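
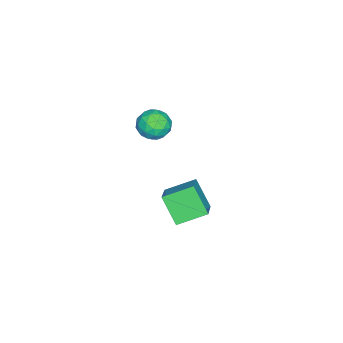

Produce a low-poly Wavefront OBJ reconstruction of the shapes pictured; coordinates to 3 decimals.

v 2.274 0.392 2.515
v 2.778 -0.058 1.915
v 1.642 -0.862 2.925
v 2.146 -1.312 2.325
v 2.533 -0.943 3.054
v 2.924 -0.168 2.801
v 1.496 -0.752 2.039
v 1.887 0.023 1.786
v 2.298 -0.765 1.621
v 2.938 -0.883 2.248
v 1.482 -0.037 2.592
v 2.122 -0.155 3.219
v 2.582 0.277 2.179
v 1.838 -1.197 2.661
v 2.066 -0.98 3.09
v 2.362 -1.245 2.737
v 2.667 0.213 2.7
v 2.964 -0.052 2.347
v 2.819 -0.572 3.016
v 1.456 -0.868 2.493
v 1.753 -1.133 2.14
v 2.058 0.325 2.103
v 2.354 0.06 1.75
v 1.601 -0.348 1.824
v 2.596 -0.403 1.653
v 2.224 -1.14 1.894
v 1.842 -0.811 1.727
v 2.072 -0.356 1.578
v 2.972 -0.473 2.022
v 2.601 -1.21 2.263
v 2.828 -0.993 2.691
v 3.058 -0.537 2.542
v 2.69 -0.888 1.849
v 1.819 0.29 2.577
v 1.448 -0.447 2.818
v 1.362 -0.383 2.298
v 1.592 0.073 2.149
v 2.196 0.22 2.946
v 1.824 -0.517 3.187
v 2.348 -0.564 3.262
v 2.578 -0.109 3.113
v 1.73 -0.032 2.991
v 1.936 0.689 -4.646
v 1.404 -0.269 -3.307
v 1.156 2.01 -4.011
v 0.624 1.052 -2.672
v 3.276 1.088 -3.828
v 2.744 0.13 -2.489
v 2.496 2.409 -3.193
v 1.964 1.451 -1.854
f 1 38 17
f 38 12 41
f 17 41 6
f 38 41 17
f 1 17 13
f 17 6 18
f 13 18 2
f 17 18 13
f 1 13 22
f 13 2 23
f 22 23 8
f 13 23 22
f 1 22 34
f 22 8 37
f 34 37 11
f 22 37 34
f 1 34 38
f 34 11 42
f 38 42 12
f 34 42 38
f 2 18 29
f 18 6 32
f 29 32 10
f 18 32 29
f 6 41 19
f 41 12 40
f 19 40 5
f 41 40 19
f 12 42 39
f 42 11 35
f 39 35 3
f 42 35 39
f 11 37 36
f 37 8 24
f 36 24 7
f 37 24 36
f 8 23 28
f 23 2 25
f 28 25 9
f 23 25 28
f 4 30 16
f 30 10 31
f 16 31 5
f 30 31 16
f 4 16 14
f 16 5 15
f 14 15 3
f 16 15 14
f 4 14 21
f 14 3 20
f 21 20 7
f 14 20 21
f 4 21 26
f 21 7 27
f 26 27 9
f 21 27 26
f 4 26 30
f 26 9 33
f 30 33 10
f 26 33 30
f 5 31 19
f 31 10 32
f 19 32 6
f 31 32 19
f 3 15 39
f 15 5 40
f 39 40 12
f 15 40 39
f 7 20 36
f 20 3 35
f 36 35 11
f 20 35 36
f 9 27 28
f 27 7 24
f 28 24 8
f 27 24 28
f 10 33 29
f 33 9 25
f 29 25 2
f 33 25 29
f 44 46 43
f 47 44 43
f 43 46 45
f 45 47 43
f 44 50 46
f 48 44 47
f 48 50 44
f 46 50 45
f 49 47 45
f 45 50 49
f 49 48 47
f 50 48 49



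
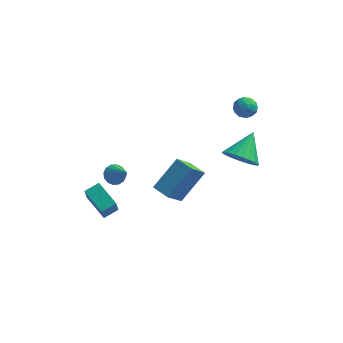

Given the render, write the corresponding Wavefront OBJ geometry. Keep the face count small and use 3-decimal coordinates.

v 2.581 -0.99 3.253
v 3.039 -1.614 3.804
v 3.099 0.25 4.227
v 3.302 -1.53 3.557
v 3.455 -1.363 3.263
v 3.475 -1.14 2.968
v 3.359 -0.893 2.716
v 3.125 -0.662 2.546
v 2.808 -0.481 2.484
v 2.456 -0.377 2.538
v 2.124 -0.366 2.702
v 1.861 -0.451 2.949
v 1.708 -0.617 3.242
v 1.687 -0.841 3.537
v 1.803 -1.087 3.789
v 2.038 -1.318 3.959
v 2.355 -1.5 4.022
v 2.706 -1.604 3.967
v 1.93 3.589 3.427
v 2.483 3.929 3.56
v 2.517 2.811 2.98
v 3.07 3.151 3.113
v 2.718 2.884 3.607
v 2.356 3.365 3.883
v 2.644 3.375 2.657
v 2.282 3.856 2.933
v 2.924 3.797 3.084
v 2.97 3.494 3.671
v 2.03 3.246 2.869
v 2.076 2.943 3.456
v 2.155 3.827 3.533
v 2.845 2.913 3.007
v 2.638 2.756 3.297
v 2.963 2.956 3.376
v 2.08 3.496 3.723
v 2.405 3.696 3.801
v 2.543 3.082 3.828
v 2.595 3.044 2.739
v 2.92 3.244 2.817
v 2.037 3.784 3.164
v 2.362 3.984 3.243
v 2.457 3.658 2.712
v 2.739 3.95 3.331
v 3.084 3.492 3.068
v 2.834 3.624 2.8
v 2.621 3.906 2.963
v 2.766 3.771 3.676
v 3.111 3.314 3.413
v 2.904 3.157 3.704
v 2.691 3.44 3.866
v 3.026 3.694 3.396
v 1.889 3.426 3.127
v 2.234 2.969 2.864
v 2.309 3.3 2.674
v 2.096 3.583 2.836
v 1.916 3.248 3.472
v 2.261 2.79 3.209
v 2.379 2.834 3.577
v 2.166 3.116 3.74
v 1.974 3.046 3.144
v -0.231 -0.947 -0.433
v -0.783 -1.939 0.805
v -1.012 -0.352 -0.304
v -1.563 -1.345 0.934
v 0.803 0.125 0.886
v 0.252 -0.868 2.124
v 0.023 0.719 1.015
v -0.529 -0.273 2.253
v -3.903 1.949 -1.502
v -3.41 2.325 -1.528
v -3.157 1.051 -0.378
v -3.599 2.452 -1.301
v -3.87 2.443 -1.128
v -4.149 2.303 -1.055
v -4.362 2.067 -1.102
v -4.452 1.8 -1.256
v -4.395 1.573 -1.475
v -4.206 1.447 -1.702
v -3.936 1.455 -1.875
v -3.657 1.596 -1.948
v -3.443 1.831 -1.901
v -3.353 2.098 -1.747
v -3.744 -3.001 -0.097
v -3.757 -3.557 0.966
v -4.698 -1.993 0.42
v -4.71 -2.55 1.483
v -3.11 -2.53 0.157
v -3.122 -3.087 1.22
v -4.063 -1.523 0.674
v -4.076 -2.079 1.737
f 2 1 4
f 2 4 3
f 4 1 5
f 4 5 3
f 5 1 6
f 5 6 3
f 6 1 7
f 6 7 3
f 7 1 8
f 7 8 3
f 8 1 9
f 8 9 3
f 9 1 10
f 9 10 3
f 10 1 11
f 10 11 3
f 11 1 12
f 11 12 3
f 12 1 13
f 12 13 3
f 13 1 14
f 13 14 3
f 14 1 15
f 14 15 3
f 15 1 16
f 15 16 3
f 16 1 17
f 16 17 3
f 17 1 18
f 17 18 3
f 18 1 2
f 18 2 3
f 19 56 35
f 56 30 59
f 35 59 24
f 56 59 35
f 19 35 31
f 35 24 36
f 31 36 20
f 35 36 31
f 19 31 40
f 31 20 41
f 40 41 26
f 31 41 40
f 19 40 52
f 40 26 55
f 52 55 29
f 40 55 52
f 19 52 56
f 52 29 60
f 56 60 30
f 52 60 56
f 20 36 47
f 36 24 50
f 47 50 28
f 36 50 47
f 24 59 37
f 59 30 58
f 37 58 23
f 59 58 37
f 30 60 57
f 60 29 53
f 57 53 21
f 60 53 57
f 29 55 54
f 55 26 42
f 54 42 25
f 55 42 54
f 26 41 46
f 41 20 43
f 46 43 27
f 41 43 46
f 22 48 34
f 48 28 49
f 34 49 23
f 48 49 34
f 22 34 32
f 34 23 33
f 32 33 21
f 34 33 32
f 22 32 39
f 32 21 38
f 39 38 25
f 32 38 39
f 22 39 44
f 39 25 45
f 44 45 27
f 39 45 44
f 22 44 48
f 44 27 51
f 48 51 28
f 44 51 48
f 23 49 37
f 49 28 50
f 37 50 24
f 49 50 37
f 21 33 57
f 33 23 58
f 57 58 30
f 33 58 57
f 25 38 54
f 38 21 53
f 54 53 29
f 38 53 54
f 27 45 46
f 45 25 42
f 46 42 26
f 45 42 46
f 28 51 47
f 51 27 43
f 47 43 20
f 51 43 47
f 62 64 61
f 65 62 61
f 61 64 63
f 63 65 61
f 62 68 64
f 66 62 65
f 66 68 62
f 64 68 63
f 67 65 63
f 63 68 67
f 67 66 65
f 68 66 67
f 70 69 72
f 70 72 71
f 72 69 73
f 72 73 71
f 73 69 74
f 73 74 71
f 74 69 75
f 74 75 71
f 75 69 76
f 75 76 71
f 76 69 77
f 76 77 71
f 77 69 78
f 77 78 71
f 78 69 79
f 78 79 71
f 79 69 80
f 79 80 71
f 80 69 81
f 80 81 71
f 81 69 82
f 81 82 71
f 82 69 70
f 82 70 71
f 84 86 83
f 87 84 83
f 83 86 85
f 85 87 83
f 84 90 86
f 88 84 87
f 88 90 84
f 86 90 85
f 89 87 85
f 85 90 89
f 89 88 87
f 90 88 89



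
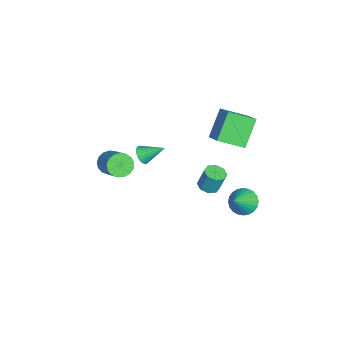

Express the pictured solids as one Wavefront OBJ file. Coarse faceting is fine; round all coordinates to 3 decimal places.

v -1.947 -4.106 -1.461
v -1.515 -3.831 -2.176
v -0.082 -3.059 -1.015
v -0.513 -3.334 -0.299
v -1.767 -3.508 -2.08
v -0.334 -2.735 -0.919
v -2.06 -3.322 -1.842
v -0.627 -2.549 -0.681
v -2.328 -3.315 -1.517
v -0.894 -2.542 -0.356
v -2.508 -3.49 -1.179
v -1.074 -2.717 -0.017
v -2.559 -3.806 -0.905
v -1.126 -3.033 0.256
v -2.47 -4.191 -0.758
v -1.037 -3.418 0.403
v -2.261 -4.556 -0.773
v -0.828 -3.783 0.388
v -1.981 -4.819 -0.945
v -0.547 -4.046 0.216
v -1.692 -4.918 -1.235
v -0.259 -4.145 -0.074
v -1.462 -4.831 -1.577
v -0.028 -4.059 -0.416
v -1.342 -4.579 -1.892
v 0.091 -3.806 -0.731
v -1.362 -4.218 -2.109
v 0.072 -3.445 -0.947
v 2.292 4.249 -0.644
v 2.985 4.313 -1.291
v 3.508 3.691 0.604
v 2.991 4.653 -1.145
v 2.891 4.932 -0.922
v 2.7 5.107 -0.657
v 2.446 5.152 -0.391
v 2.169 5.059 -0.162
v 1.911 4.843 -0.007
v 1.711 4.536 0.051
v 1.599 4.186 0.003
v 1.593 3.846 -0.143
v 1.693 3.567 -0.366
v 1.884 3.391 -0.631
v 2.138 3.347 -0.898
v 2.414 3.44 -1.126
v 2.673 3.656 -1.281
v 2.873 3.962 -1.339
v 0.402 -1.892 1.701
v 0.958 -2.136 2.008
v 0.518 -0.548 2.559
v 1.064 -2.012 1.799
v 1.07 -1.87 1.575
v 0.974 -1.731 1.371
v 0.792 -1.617 1.216
v 0.549 -1.544 1.135
v 0.285 -1.525 1.141
v 0.038 -1.561 1.231
v -0.153 -1.648 1.393
v -0.26 -1.773 1.602
v -0.266 -1.915 1.826
v -0.17 -2.054 2.03
v 0.013 -2.168 2.185
v 0.255 -2.241 2.266
v 0.52 -2.26 2.26
v 0.766 -2.223 2.17
v -1.619 1.98 -3.076
v -1.125 2.5 -3.258
v -1.067 2.94 -1.846
v -1.561 2.42 -1.664
v -1.659 2.686 -3.294
v -1.601 3.126 -1.882
v -2.169 2.459 -3.202
v -2.111 2.898 -1.79
v -2.358 1.951 -3.036
v -2.299 2.391 -1.624
v -2.113 1.46 -2.894
v -2.055 1.9 -1.482
v -1.579 1.274 -2.858
v -1.521 1.714 -1.446
v -1.069 1.502 -2.95
v -1.011 1.941 -1.538
v -0.881 2.009 -3.116
v -0.822 2.449 -1.704
v -2.423 2.585 3.89
v -1.338 3.127 4.589
v -2.708 4.267 3.029
v -1.623 4.808 3.728
v -1.097 1.992 2.292
v -0.012 2.533 2.991
v -1.382 3.673 1.431
v -0.297 4.215 2.13
f 2 1 5
f 2 5 3
f 3 5 6
f 3 6 4
f 5 1 7
f 5 7 6
f 6 7 8
f 6 8 4
f 7 1 9
f 7 9 8
f 8 9 10
f 8 10 4
f 9 1 11
f 9 11 10
f 10 11 12
f 10 12 4
f 11 1 13
f 11 13 12
f 12 13 14
f 12 14 4
f 13 1 15
f 13 15 14
f 14 15 16
f 14 16 4
f 15 1 17
f 15 17 16
f 16 17 18
f 16 18 4
f 17 1 19
f 17 19 18
f 18 19 20
f 18 20 4
f 19 1 21
f 19 21 20
f 20 21 22
f 20 22 4
f 21 1 23
f 21 23 22
f 22 23 24
f 22 24 4
f 23 1 25
f 23 25 24
f 24 25 26
f 24 26 4
f 25 1 27
f 25 27 26
f 26 27 28
f 26 28 4
f 27 1 2
f 27 2 28
f 28 2 3
f 28 3 4
f 30 29 32
f 30 32 31
f 32 29 33
f 32 33 31
f 33 29 34
f 33 34 31
f 34 29 35
f 34 35 31
f 35 29 36
f 35 36 31
f 36 29 37
f 36 37 31
f 37 29 38
f 37 38 31
f 38 29 39
f 38 39 31
f 39 29 40
f 39 40 31
f 40 29 41
f 40 41 31
f 41 29 42
f 41 42 31
f 42 29 43
f 42 43 31
f 43 29 44
f 43 44 31
f 44 29 45
f 44 45 31
f 45 29 46
f 45 46 31
f 46 29 30
f 46 30 31
f 48 47 50
f 48 50 49
f 50 47 51
f 50 51 49
f 51 47 52
f 51 52 49
f 52 47 53
f 52 53 49
f 53 47 54
f 53 54 49
f 54 47 55
f 54 55 49
f 55 47 56
f 55 56 49
f 56 47 57
f 56 57 49
f 57 47 58
f 57 58 49
f 58 47 59
f 58 59 49
f 59 47 60
f 59 60 49
f 60 47 61
f 60 61 49
f 61 47 62
f 61 62 49
f 62 47 63
f 62 63 49
f 63 47 64
f 63 64 49
f 64 47 48
f 64 48 49
f 66 65 69
f 66 69 67
f 67 69 70
f 67 70 68
f 69 65 71
f 69 71 70
f 70 71 72
f 70 72 68
f 71 65 73
f 71 73 72
f 72 73 74
f 72 74 68
f 73 65 75
f 73 75 74
f 74 75 76
f 74 76 68
f 75 65 77
f 75 77 76
f 76 77 78
f 76 78 68
f 77 65 79
f 77 79 78
f 78 79 80
f 78 80 68
f 79 65 81
f 79 81 80
f 80 81 82
f 80 82 68
f 81 65 66
f 81 66 82
f 82 66 67
f 82 67 68
f 84 86 83
f 87 84 83
f 83 86 85
f 85 87 83
f 84 90 86
f 88 84 87
f 88 90 84
f 86 90 85
f 89 87 85
f 85 90 89
f 89 88 87
f 90 88 89



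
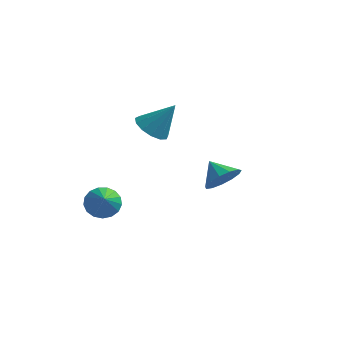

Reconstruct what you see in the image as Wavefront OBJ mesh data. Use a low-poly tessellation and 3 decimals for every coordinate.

v -3.088 2.693 -0.729
v -2.332 3.03 -1.343
v -1.992 3.147 0.869
v -2.674 3.487 -1.238
v -3.148 3.692 -0.972
v -3.602 3.58 -0.629
v -3.893 3.186 -0.317
v -3.928 2.635 -0.137
v -3.697 2.103 -0.144
v -3.272 1.758 -0.337
v -2.788 1.71 -0.655
v -2.4 1.974 -0.996
v -2.23 2.466 -1.252
v -3.935 -2.172 -3.249
v -3.108 -2.225 -3.67
v -3.445 -3.228 -2.151
v -3.057 -1.895 -3.376
v -3.207 -1.629 -3.052
v -3.524 -1.487 -2.774
v -3.935 -1.502 -2.604
v -4.346 -1.67 -2.582
v -4.664 -1.954 -2.713
v -4.814 -2.287 -2.967
v -4.763 -2.595 -3.285
v -4.523 -2.805 -3.595
v -4.148 -2.87 -3.825
v -3.724 -2.776 -3.924
v -3.349 -2.543 -3.868
v 2.479 -3.514 0.703
v 2.998 -2.686 0.64
v 1.621 -2.926 1.377
v 2.656 -2.688 0.207
v 2.257 -2.952 -0.069
v 1.929 -3.395 -0.1
v 1.775 -3.876 0.124
v 1.845 -4.242 0.532
v 2.116 -4.377 0.994
v 2.502 -4.238 1.363
v 2.881 -3.869 1.523
v 3.132 -3.388 1.422
v 3.176 -2.946 1.093
f 2 1 4
f 2 4 3
f 4 1 5
f 4 5 3
f 5 1 6
f 5 6 3
f 6 1 7
f 6 7 3
f 7 1 8
f 7 8 3
f 8 1 9
f 8 9 3
f 9 1 10
f 9 10 3
f 10 1 11
f 10 11 3
f 11 1 12
f 11 12 3
f 12 1 13
f 12 13 3
f 13 1 2
f 13 2 3
f 15 14 17
f 15 17 16
f 17 14 18
f 17 18 16
f 18 14 19
f 18 19 16
f 19 14 20
f 19 20 16
f 20 14 21
f 20 21 16
f 21 14 22
f 21 22 16
f 22 14 23
f 22 23 16
f 23 14 24
f 23 24 16
f 24 14 25
f 24 25 16
f 25 14 26
f 25 26 16
f 26 14 27
f 26 27 16
f 27 14 28
f 27 28 16
f 28 14 15
f 28 15 16
f 30 29 32
f 30 32 31
f 32 29 33
f 32 33 31
f 33 29 34
f 33 34 31
f 34 29 35
f 34 35 31
f 35 29 36
f 35 36 31
f 36 29 37
f 36 37 31
f 37 29 38
f 37 38 31
f 38 29 39
f 38 39 31
f 39 29 40
f 39 40 31
f 40 29 41
f 40 41 31
f 41 29 30
f 41 30 31



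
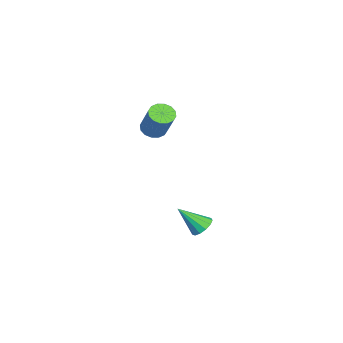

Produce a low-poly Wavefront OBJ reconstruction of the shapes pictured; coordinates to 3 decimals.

v -1.444 3.573 -2.822
v -0.777 3.571 -2.894
v -1.316 2.407 -1.618
v -0.855 3.832 -2.633
v -1.12 4.011 -2.432
v -1.487 4.051 -2.354
v -1.841 3.939 -2.426
v -2.068 3.71 -2.622
v -2.097 3.438 -2.883
v -1.919 3.209 -3.124
v -1.589 3.095 -3.269
v -1.214 3.133 -3.272
v -0.911 3.31 -3.132
v -3.167 0.964 2.791
v -2.619 0.629 2.567
v -1.665 1.202 4.045
v -2.213 1.536 4.269
v -2.594 0.951 2.426
v -1.639 1.523 3.904
v -2.722 1.276 2.383
v -1.768 1.848 3.861
v -2.969 1.517 2.449
v -2.015 2.09 3.927
v -3.27 1.61 2.607
v -2.316 2.183 4.085
v -3.543 1.53 2.814
v -2.589 2.103 4.292
v -3.715 1.298 3.015
v -2.761 1.871 4.493
v -3.741 0.977 3.156
v -2.786 1.549 4.634
v -3.612 0.652 3.199
v -2.658 1.224 4.677
v -3.365 0.41 3.133
v -2.411 0.983 4.611
v -3.064 0.317 2.975
v -2.11 0.89 4.453
v -2.791 0.397 2.768
v -1.837 0.97 4.246
f 2 1 4
f 2 4 3
f 4 1 5
f 4 5 3
f 5 1 6
f 5 6 3
f 6 1 7
f 6 7 3
f 7 1 8
f 7 8 3
f 8 1 9
f 8 9 3
f 9 1 10
f 9 10 3
f 10 1 11
f 10 11 3
f 11 1 12
f 11 12 3
f 12 1 13
f 12 13 3
f 13 1 2
f 13 2 3
f 15 14 18
f 15 18 16
f 16 18 19
f 16 19 17
f 18 14 20
f 18 20 19
f 19 20 21
f 19 21 17
f 20 14 22
f 20 22 21
f 21 22 23
f 21 23 17
f 22 14 24
f 22 24 23
f 23 24 25
f 23 25 17
f 24 14 26
f 24 26 25
f 25 26 27
f 25 27 17
f 26 14 28
f 26 28 27
f 27 28 29
f 27 29 17
f 28 14 30
f 28 30 29
f 29 30 31
f 29 31 17
f 30 14 32
f 30 32 31
f 31 32 33
f 31 33 17
f 32 14 34
f 32 34 33
f 33 34 35
f 33 35 17
f 34 14 36
f 34 36 35
f 35 36 37
f 35 37 17
f 36 14 38
f 36 38 37
f 37 38 39
f 37 39 17
f 38 14 15
f 38 15 39
f 39 15 16
f 39 16 17



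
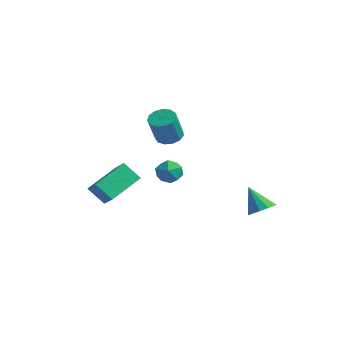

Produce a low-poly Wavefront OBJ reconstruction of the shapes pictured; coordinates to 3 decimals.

v -2.934 2.374 -2.117
v -2.091 2.398 -1.997
v -3.009 1.222 -1.363
v -2.166 1.246 -1.243
v -2.664 1.832 -0.878
v -2.618 2.544 -1.344
v -2.482 1.076 -2.016
v -2.436 1.788 -2.482
v -1.812 1.595 -1.935
v -1.925 2.063 -1.232
v -3.175 1.557 -2.128
v -3.288 2.025 -1.425
v -1.438 -4.552 -0.85
v -2.307 -4.794 0.001
v -1.254 -2.636 -0.116
v -2.124 -2.878 0.734
v -0.596 -4.922 -0.094
v -1.466 -5.164 0.756
v -0.413 -3.006 0.639
v -1.282 -3.248 1.49
v 3.052 2.332 -2.766
v 3.684 2.505 -2.291
v 2.068 2.488 -1.514
v 3.536 2.903 -2.457
v 3.234 3.12 -2.721
v 2.873 3.087 -3
v 2.57 2.815 -3.204
v 2.419 2.389 -3.27
v 2.469 1.945 -3.175
v 2.704 1.624 -2.951
v 3.049 1.528 -2.668
v 3.395 1.688 -2.417
v 3.632 2.052 -2.276
v 0.008 -1.302 3.054
v 0.559 -1.731 2.844
v 0.624 -2.388 4.356
v 0.072 -1.958 4.566
v 0.73 -1.386 2.987
v 0.794 -2.042 4.499
v 0.671 -1.013 3.151
v 0.736 -1.67 4.663
v 0.402 -0.732 3.284
v 0.467 -1.389 4.797
v 0.007 -0.632 3.345
v 0.072 -1.289 4.857
v -0.387 -0.745 3.313
v -0.322 -1.401 4.825
v -0.656 -1.034 3.198
v -0.591 -1.691 4.711
v -0.714 -1.408 3.038
v -0.65 -2.065 4.551
v -0.543 -1.749 2.883
v -0.479 -2.406 4.396
v -0.198 -1.947 2.782
v -0.133 -2.604 4.295
v 0.213 -1.941 2.768
v 0.278 -2.598 4.28
f 1 12 6
f 1 6 2
f 1 2 8
f 1 8 11
f 1 11 12
f 2 6 10
f 6 12 5
f 12 11 3
f 11 8 7
f 8 2 9
f 4 10 5
f 4 5 3
f 4 3 7
f 4 7 9
f 4 9 10
f 5 10 6
f 3 5 12
f 7 3 11
f 9 7 8
f 10 9 2
f 14 16 13
f 17 14 13
f 13 16 15
f 15 17 13
f 14 20 16
f 18 14 17
f 18 20 14
f 16 20 15
f 19 17 15
f 15 20 19
f 19 18 17
f 20 18 19
f 22 21 24
f 22 24 23
f 24 21 25
f 24 25 23
f 25 21 26
f 25 26 23
f 26 21 27
f 26 27 23
f 27 21 28
f 27 28 23
f 28 21 29
f 28 29 23
f 29 21 30
f 29 30 23
f 30 21 31
f 30 31 23
f 31 21 32
f 31 32 23
f 32 21 33
f 32 33 23
f 33 21 22
f 33 22 23
f 35 34 38
f 35 38 36
f 36 38 39
f 36 39 37
f 38 34 40
f 38 40 39
f 39 40 41
f 39 41 37
f 40 34 42
f 40 42 41
f 41 42 43
f 41 43 37
f 42 34 44
f 42 44 43
f 43 44 45
f 43 45 37
f 44 34 46
f 44 46 45
f 45 46 47
f 45 47 37
f 46 34 48
f 46 48 47
f 47 48 49
f 47 49 37
f 48 34 50
f 48 50 49
f 49 50 51
f 49 51 37
f 50 34 52
f 50 52 51
f 51 52 53
f 51 53 37
f 52 34 54
f 52 54 53
f 53 54 55
f 53 55 37
f 54 34 56
f 54 56 55
f 55 56 57
f 55 57 37
f 56 34 35
f 56 35 57
f 57 35 36
f 57 36 37



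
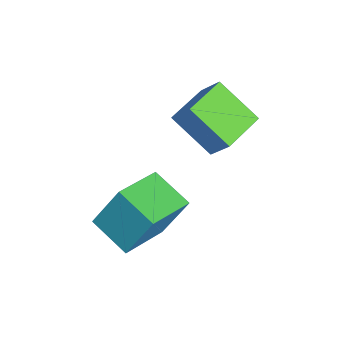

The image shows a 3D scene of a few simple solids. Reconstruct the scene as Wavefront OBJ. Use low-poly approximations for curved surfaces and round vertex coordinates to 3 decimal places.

v -2.553 -3.334 -3.855
v -2.458 -2.403 -2.054
v -1.44 -2.195 -4.504
v -1.345 -1.263 -2.703
v -0.955 -4.577 -3.297
v -0.86 -3.645 -1.496
v 0.158 -3.437 -3.946
v 0.253 -2.506 -2.145
v -2.831 -0.5 -1.462
v -3.698 -1.841 -0.192
v -4.256 0.572 -1.302
v -5.123 -0.769 -0.033
v -2.257 0.109 -0.427
v -3.124 -1.232 0.842
v -3.682 1.181 -0.268
v -4.549 -0.16 1.002
f 2 4 1
f 5 2 1
f 1 4 3
f 3 5 1
f 2 8 4
f 6 2 5
f 6 8 2
f 4 8 3
f 7 5 3
f 3 8 7
f 7 6 5
f 8 6 7
f 10 12 9
f 13 10 9
f 9 12 11
f 11 13 9
f 10 16 12
f 14 10 13
f 14 16 10
f 12 16 11
f 15 13 11
f 11 16 15
f 15 14 13
f 16 14 15



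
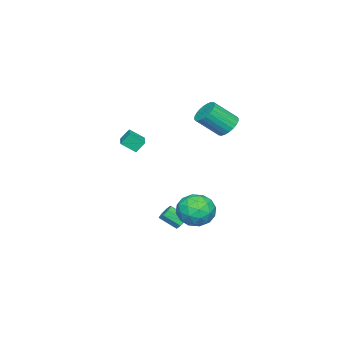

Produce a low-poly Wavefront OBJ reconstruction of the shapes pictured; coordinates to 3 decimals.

v 0.116 -0.283 1.889
v 0.475 -1.022 2.495
v 1.166 0.327 2.012
v 1.524 -0.412 2.617
v 0.416 -0.668 1.243
v 0.774 -1.407 1.848
v 1.465 -0.058 1.365
v 1.824 -0.797 1.971
v -1.771 3.775 2.851
v -1.059 3.945 2.527
v -0.277 2.915 3.706
v -0.989 2.745 4.029
v -1.085 4.171 2.741
v -0.303 3.141 3.92
v -1.214 4.337 2.972
v -0.432 3.307 4.151
v -1.429 4.417 3.184
v -0.647 3.387 4.363
v -1.696 4.399 3.346
v -0.913 3.369 4.524
v -1.974 4.286 3.432
v -1.192 3.256 4.611
v -2.221 4.096 3.429
v -1.439 3.066 4.608
v -2.4 3.856 3.339
v -1.618 2.826 4.518
v -2.483 3.605 3.174
v -1.701 2.575 4.353
v -2.457 3.379 2.96
v -1.675 2.349 4.139
v -2.328 3.213 2.729
v -1.546 2.183 3.908
v -2.113 3.133 2.517
v -1.331 2.103 3.696
v -1.847 3.151 2.356
v -1.064 2.121 3.534
v -1.568 3.264 2.269
v -0.786 2.234 3.448
v -1.321 3.454 2.272
v -0.539 2.424 3.451
v -1.142 3.694 2.362
v -0.36 2.664 3.541
v 0.859 4.112 -2.164
v 1.662 4.726 -1.646
v 2.038 2.714 -2.334
v 2.841 3.328 -1.816
v 1.941 2.959 -1.229
v 1.212 3.823 -1.125
v 2.488 3.617 -2.855
v 1.759 4.481 -2.751
v 2.668 4.42 -2.073
v 2.33 4.013 -1.068
v 1.37 3.427 -2.912
v 1.032 3.02 -1.907
v 1.157 4.542 -1.89
v 2.543 2.898 -2.09
v 2.014 2.681 -1.745
v 2.486 3.042 -1.441
v 0.893 4.011 -1.584
v 1.364 4.372 -1.279
v 1.529 3.333 -1.034
v 2.336 3.068 -2.701
v 2.807 3.429 -2.396
v 1.214 4.398 -2.539
v 1.686 4.759 -2.235
v 2.171 4.107 -2.946
v 2.22 4.723 -1.837
v 2.913 3.901 -1.936
v 2.706 4.071 -2.548
v 2.277 4.579 -2.486
v 2.022 4.484 -1.246
v 2.715 3.662 -1.346
v 2.186 3.445 -1.001
v 1.757 3.953 -0.939
v 2.613 4.304 -1.497
v 0.985 3.778 -2.634
v 1.678 2.956 -2.734
v 1.943 3.487 -3.041
v 1.514 3.995 -2.979
v 0.787 3.539 -2.044
v 1.48 2.717 -2.143
v 1.423 2.861 -1.494
v 0.994 3.369 -1.432
v 1.087 3.136 -2.483
v 0.341 2.113 -3.89
v 0.791 2.019 -4.192
v 1.088 1.132 -3.473
v 0.639 1.227 -3.17
v 0.861 2.294 -3.881
v 1.158 1.407 -3.162
v 0.626 2.464 -3.575
v 0.923 1.577 -2.856
v 0.225 2.428 -3.454
v 0.522 1.541 -2.734
v -0.108 2.208 -3.587
v 0.189 1.321 -2.868
v -0.178 1.933 -3.898
v 0.119 1.046 -3.179
v 0.057 1.763 -4.204
v 0.354 0.876 -3.485
v 0.458 1.799 -4.326
v 0.755 0.912 -3.606
f 2 4 1
f 5 2 1
f 1 4 3
f 3 5 1
f 2 8 4
f 6 2 5
f 6 8 2
f 4 8 3
f 7 5 3
f 3 8 7
f 7 6 5
f 8 6 7
f 10 9 13
f 10 13 11
f 11 13 14
f 11 14 12
f 13 9 15
f 13 15 14
f 14 15 16
f 14 16 12
f 15 9 17
f 15 17 16
f 16 17 18
f 16 18 12
f 17 9 19
f 17 19 18
f 18 19 20
f 18 20 12
f 19 9 21
f 19 21 20
f 20 21 22
f 20 22 12
f 21 9 23
f 21 23 22
f 22 23 24
f 22 24 12
f 23 9 25
f 23 25 24
f 24 25 26
f 24 26 12
f 25 9 27
f 25 27 26
f 26 27 28
f 26 28 12
f 27 9 29
f 27 29 28
f 28 29 30
f 28 30 12
f 29 9 31
f 29 31 30
f 30 31 32
f 30 32 12
f 31 9 33
f 31 33 32
f 32 33 34
f 32 34 12
f 33 9 35
f 33 35 34
f 34 35 36
f 34 36 12
f 35 9 37
f 35 37 36
f 36 37 38
f 36 38 12
f 37 9 39
f 37 39 38
f 38 39 40
f 38 40 12
f 39 9 41
f 39 41 40
f 40 41 42
f 40 42 12
f 41 9 10
f 41 10 42
f 42 10 11
f 42 11 12
f 43 80 59
f 80 54 83
f 59 83 48
f 80 83 59
f 43 59 55
f 59 48 60
f 55 60 44
f 59 60 55
f 43 55 64
f 55 44 65
f 64 65 50
f 55 65 64
f 43 64 76
f 64 50 79
f 76 79 53
f 64 79 76
f 43 76 80
f 76 53 84
f 80 84 54
f 76 84 80
f 44 60 71
f 60 48 74
f 71 74 52
f 60 74 71
f 48 83 61
f 83 54 82
f 61 82 47
f 83 82 61
f 54 84 81
f 84 53 77
f 81 77 45
f 84 77 81
f 53 79 78
f 79 50 66
f 78 66 49
f 79 66 78
f 50 65 70
f 65 44 67
f 70 67 51
f 65 67 70
f 46 72 58
f 72 52 73
f 58 73 47
f 72 73 58
f 46 58 56
f 58 47 57
f 56 57 45
f 58 57 56
f 46 56 63
f 56 45 62
f 63 62 49
f 56 62 63
f 46 63 68
f 63 49 69
f 68 69 51
f 63 69 68
f 46 68 72
f 68 51 75
f 72 75 52
f 68 75 72
f 47 73 61
f 73 52 74
f 61 74 48
f 73 74 61
f 45 57 81
f 57 47 82
f 81 82 54
f 57 82 81
f 49 62 78
f 62 45 77
f 78 77 53
f 62 77 78
f 51 69 70
f 69 49 66
f 70 66 50
f 69 66 70
f 52 75 71
f 75 51 67
f 71 67 44
f 75 67 71
f 86 85 89
f 86 89 87
f 87 89 90
f 87 90 88
f 89 85 91
f 89 91 90
f 90 91 92
f 90 92 88
f 91 85 93
f 91 93 92
f 92 93 94
f 92 94 88
f 93 85 95
f 93 95 94
f 94 95 96
f 94 96 88
f 95 85 97
f 95 97 96
f 96 97 98
f 96 98 88
f 97 85 99
f 97 99 98
f 98 99 100
f 98 100 88
f 99 85 101
f 99 101 100
f 100 101 102
f 100 102 88
f 101 85 86
f 101 86 102
f 102 86 87
f 102 87 88



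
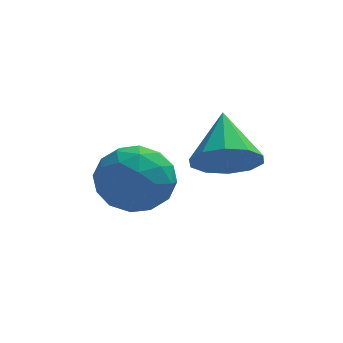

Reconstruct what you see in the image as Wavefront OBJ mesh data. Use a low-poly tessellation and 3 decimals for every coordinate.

v -4.092 3.978 -1.553
v -3.492 4.918 -2.023
v -2.408 3.002 -1.357
v -1.808 3.942 -1.827
v -2.316 4.034 -0.733
v -3.357 4.637 -0.855
v -2.543 3.283 -2.525
v -3.584 3.886 -2.647
v -2.535 4.488 -2.624
v -2.395 4.952 -1.516
v -3.505 2.968 -1.864
v -3.365 3.432 -0.756
v -3.94 4.534 -1.805
v -1.96 3.386 -1.575
v -2.259 3.441 -0.932
v -1.906 3.993 -1.208
v -3.86 4.369 -1.119
v -3.508 4.921 -1.395
v -2.817 4.402 -0.637
v -2.392 2.999 -1.985
v -2.04 3.551 -2.261
v -3.994 3.927 -2.172
v -3.641 4.479 -2.448
v -3.083 3.518 -2.743
v -3.025 4.833 -2.435
v -2.035 4.259 -2.319
v -2.467 3.872 -2.73
v -3.079 4.227 -2.801
v -2.943 5.106 -1.784
v -1.953 4.532 -1.668
v -2.251 4.587 -1.026
v -2.863 4.941 -1.097
v -2.38 4.853 -2.137
v -3.947 3.388 -1.712
v -2.957 2.814 -1.596
v -3.037 2.979 -2.283
v -3.649 3.333 -2.354
v -3.865 3.661 -1.061
v -2.875 3.087 -0.945
v -2.821 3.693 -0.579
v -3.433 4.048 -0.65
v -3.52 3.067 -1.243
v -0.608 1.776 0.169
v 0.366 1.919 -0.002
v -0.632 3.204 1.231
v 0.049 2.233 -0.43
v -0.519 2.372 -0.63
v -1.121 2.283 -0.524
v -1.528 2.001 -0.154
v -1.583 1.633 0.34
v -1.266 1.319 0.768
v -0.698 1.181 0.967
v -0.095 1.269 0.861
v 0.311 1.551 0.491
f 1 38 17
f 38 12 41
f 17 41 6
f 38 41 17
f 1 17 13
f 17 6 18
f 13 18 2
f 17 18 13
f 1 13 22
f 13 2 23
f 22 23 8
f 13 23 22
f 1 22 34
f 22 8 37
f 34 37 11
f 22 37 34
f 1 34 38
f 34 11 42
f 38 42 12
f 34 42 38
f 2 18 29
f 18 6 32
f 29 32 10
f 18 32 29
f 6 41 19
f 41 12 40
f 19 40 5
f 41 40 19
f 12 42 39
f 42 11 35
f 39 35 3
f 42 35 39
f 11 37 36
f 37 8 24
f 36 24 7
f 37 24 36
f 8 23 28
f 23 2 25
f 28 25 9
f 23 25 28
f 4 30 16
f 30 10 31
f 16 31 5
f 30 31 16
f 4 16 14
f 16 5 15
f 14 15 3
f 16 15 14
f 4 14 21
f 14 3 20
f 21 20 7
f 14 20 21
f 4 21 26
f 21 7 27
f 26 27 9
f 21 27 26
f 4 26 30
f 26 9 33
f 30 33 10
f 26 33 30
f 5 31 19
f 31 10 32
f 19 32 6
f 31 32 19
f 3 15 39
f 15 5 40
f 39 40 12
f 15 40 39
f 7 20 36
f 20 3 35
f 36 35 11
f 20 35 36
f 9 27 28
f 27 7 24
f 28 24 8
f 27 24 28
f 10 33 29
f 33 9 25
f 29 25 2
f 33 25 29
f 44 43 46
f 44 46 45
f 46 43 47
f 46 47 45
f 47 43 48
f 47 48 45
f 48 43 49
f 48 49 45
f 49 43 50
f 49 50 45
f 50 43 51
f 50 51 45
f 51 43 52
f 51 52 45
f 52 43 53
f 52 53 45
f 53 43 54
f 53 54 45
f 54 43 44
f 54 44 45



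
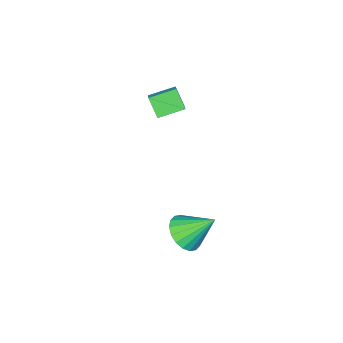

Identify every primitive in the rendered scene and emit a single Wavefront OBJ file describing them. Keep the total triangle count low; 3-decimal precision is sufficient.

v -2.095 2.318 -4.607
v -1.372 3.063 -4.683
v -3.025 3.362 -3.233
v -1.688 3.193 -4.996
v -2.084 3.15 -5.231
v -2.482 2.943 -5.343
v -2.804 2.612 -5.309
v -2.985 2.223 -5.137
v -2.99 1.852 -4.859
v -2.818 1.574 -4.531
v -2.502 1.444 -4.219
v -2.106 1.486 -3.983
v -1.708 1.694 -3.871
v -1.386 2.025 -3.905
v -1.205 2.414 -4.078
v -1.2 2.785 -4.356
v -4.609 -1.059 0.984
v -4.652 -1.822 1.896
v -4.172 -0.422 1.537
v -4.215 -1.185 2.449
v -3.385 -1.575 0.611
v -3.428 -2.338 1.523
v -2.948 -0.938 1.164
v -2.991 -1.701 2.076
f 2 1 4
f 2 4 3
f 4 1 5
f 4 5 3
f 5 1 6
f 5 6 3
f 6 1 7
f 6 7 3
f 7 1 8
f 7 8 3
f 8 1 9
f 8 9 3
f 9 1 10
f 9 10 3
f 10 1 11
f 10 11 3
f 11 1 12
f 11 12 3
f 12 1 13
f 12 13 3
f 13 1 14
f 13 14 3
f 14 1 15
f 14 15 3
f 15 1 16
f 15 16 3
f 16 1 2
f 16 2 3
f 18 20 17
f 21 18 17
f 17 20 19
f 19 21 17
f 18 24 20
f 22 18 21
f 22 24 18
f 20 24 19
f 23 21 19
f 19 24 23
f 23 22 21
f 24 22 23



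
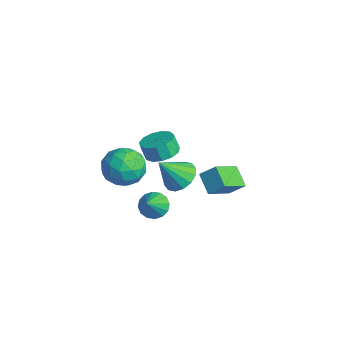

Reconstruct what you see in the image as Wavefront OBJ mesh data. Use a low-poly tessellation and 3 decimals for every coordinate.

v -0.512 1.943 -2.916
v 0.087 0.439 -1.922
v -1.623 1.971 -2.203
v -1.023 0.467 -1.209
v -0.017 2.633 -2.171
v 0.583 1.129 -1.177
v -1.127 2.661 -1.458
v -0.528 1.157 -0.464
v 2.636 -2.335 2.534
v 3.32 -1.841 2.992
v 2.504 -3.405 3.886
v 2.894 -1.622 3.123
v 2.399 -1.594 3.097
v 1.967 -1.765 2.92
v 1.714 -2.088 2.639
v 1.709 -2.477 2.33
v 1.952 -2.828 2.076
v 2.378 -3.047 1.944
v 2.873 -3.075 1.971
v 3.305 -2.904 2.148
v 3.558 -2.581 2.428
v 3.563 -2.192 2.737
v -1.129 -2.051 -2.903
v -0.548 -2.238 -3.466
v -0.271 -2.829 -1.757
v -0.426 -1.861 -3.301
v -0.493 -1.534 -3.03
v -0.73 -1.346 -2.725
v -1.074 -1.347 -2.468
v -1.433 -1.537 -2.327
v -1.711 -1.865 -2.341
v -1.833 -2.242 -2.506
v -1.766 -2.569 -2.777
v -1.529 -2.757 -3.082
v -1.185 -2.756 -3.339
v -0.826 -2.566 -3.48
v -3.692 -0.384 -1.249
v -2.836 -0.789 -1.093
v -3.112 -1.001 -0.134
v -3.968 -0.596 -0.291
v -2.784 -0.267 -0.962
v -3.059 -0.479 -0.003
v -3.02 0.218 -0.923
v -3.295 0.007 0.036
v -3.469 0.512 -0.988
v -3.745 0.3 -0.029
v -3.989 0.521 -1.135
v -4.265 0.31 -0.176
v -4.415 0.243 -1.319
v -4.691 0.032 -0.36
v -4.612 -0.234 -1.481
v -4.887 -0.446 -0.522
v -4.516 -0.759 -1.569
v -4.792 -0.971 -0.61
v -4.159 -1.165 -1.556
v -4.435 -1.377 -0.597
v -3.653 -1.323 -1.446
v -3.929 -1.535 -0.487
v -3.16 -1.183 -1.273
v -3.436 -1.395 -0.314
v -2.405 -2.911 -0.067
v -1.216 -2.597 -0.228
v -1.844 -4.423 1.128
v -0.655 -4.109 0.967
v -1.41 -3.368 1.615
v -1.756 -2.433 0.877
v -1.304 -4.587 0.023
v -1.65 -3.652 -0.715
v -0.535 -3.633 -0.172
v -0.6 -2.88 0.812
v -2.46 -4.14 0.088
v -2.525 -3.387 1.072
v -1.86 -2.621 -0.252
v -1.2 -4.399 1.152
v -1.644 -3.963 1.533
v -0.945 -3.779 1.439
v -2.177 -2.525 0.397
v -1.478 -2.34 0.302
v -1.592 -2.794 1.386
v -1.582 -4.68 0.598
v -0.883 -4.495 0.503
v -2.115 -3.241 -0.539
v -1.416 -3.057 -0.633
v -1.468 -4.226 -0.486
v -0.76 -3.045 -0.314
v -0.431 -3.934 0.388
v -0.812 -4.215 -0.166
v -1.016 -3.665 -0.601
v -0.799 -2.603 0.264
v -0.469 -3.492 0.967
v -0.913 -3.056 1.348
v -1.117 -2.507 0.913
v -0.399 -3.211 0.297
v -2.591 -3.528 -0.067
v -2.261 -4.417 0.636
v -1.943 -4.513 -0.013
v -2.147 -3.964 -0.448
v -2.629 -3.086 0.512
v -2.3 -3.975 1.214
v -2.044 -3.355 1.501
v -2.248 -2.805 1.066
v -2.661 -3.809 0.603
f 2 4 1
f 5 2 1
f 1 4 3
f 3 5 1
f 2 8 4
f 6 2 5
f 6 8 2
f 4 8 3
f 7 5 3
f 3 8 7
f 7 6 5
f 8 6 7
f 10 9 12
f 10 12 11
f 12 9 13
f 12 13 11
f 13 9 14
f 13 14 11
f 14 9 15
f 14 15 11
f 15 9 16
f 15 16 11
f 16 9 17
f 16 17 11
f 17 9 18
f 17 18 11
f 18 9 19
f 18 19 11
f 19 9 20
f 19 20 11
f 20 9 21
f 20 21 11
f 21 9 22
f 21 22 11
f 22 9 10
f 22 10 11
f 24 23 26
f 24 26 25
f 26 23 27
f 26 27 25
f 27 23 28
f 27 28 25
f 28 23 29
f 28 29 25
f 29 23 30
f 29 30 25
f 30 23 31
f 30 31 25
f 31 23 32
f 31 32 25
f 32 23 33
f 32 33 25
f 33 23 34
f 33 34 25
f 34 23 35
f 34 35 25
f 35 23 36
f 35 36 25
f 36 23 24
f 36 24 25
f 38 37 41
f 38 41 39
f 39 41 42
f 39 42 40
f 41 37 43
f 41 43 42
f 42 43 44
f 42 44 40
f 43 37 45
f 43 45 44
f 44 45 46
f 44 46 40
f 45 37 47
f 45 47 46
f 46 47 48
f 46 48 40
f 47 37 49
f 47 49 48
f 48 49 50
f 48 50 40
f 49 37 51
f 49 51 50
f 50 51 52
f 50 52 40
f 51 37 53
f 51 53 52
f 52 53 54
f 52 54 40
f 53 37 55
f 53 55 54
f 54 55 56
f 54 56 40
f 55 37 57
f 55 57 56
f 56 57 58
f 56 58 40
f 57 37 59
f 57 59 58
f 58 59 60
f 58 60 40
f 59 37 38
f 59 38 60
f 60 38 39
f 60 39 40
f 61 98 77
f 98 72 101
f 77 101 66
f 98 101 77
f 61 77 73
f 77 66 78
f 73 78 62
f 77 78 73
f 61 73 82
f 73 62 83
f 82 83 68
f 73 83 82
f 61 82 94
f 82 68 97
f 94 97 71
f 82 97 94
f 61 94 98
f 94 71 102
f 98 102 72
f 94 102 98
f 62 78 89
f 78 66 92
f 89 92 70
f 78 92 89
f 66 101 79
f 101 72 100
f 79 100 65
f 101 100 79
f 72 102 99
f 102 71 95
f 99 95 63
f 102 95 99
f 71 97 96
f 97 68 84
f 96 84 67
f 97 84 96
f 68 83 88
f 83 62 85
f 88 85 69
f 83 85 88
f 64 90 76
f 90 70 91
f 76 91 65
f 90 91 76
f 64 76 74
f 76 65 75
f 74 75 63
f 76 75 74
f 64 74 81
f 74 63 80
f 81 80 67
f 74 80 81
f 64 81 86
f 81 67 87
f 86 87 69
f 81 87 86
f 64 86 90
f 86 69 93
f 90 93 70
f 86 93 90
f 65 91 79
f 91 70 92
f 79 92 66
f 91 92 79
f 63 75 99
f 75 65 100
f 99 100 72
f 75 100 99
f 67 80 96
f 80 63 95
f 96 95 71
f 80 95 96
f 69 87 88
f 87 67 84
f 88 84 68
f 87 84 88
f 70 93 89
f 93 69 85
f 89 85 62
f 93 85 89



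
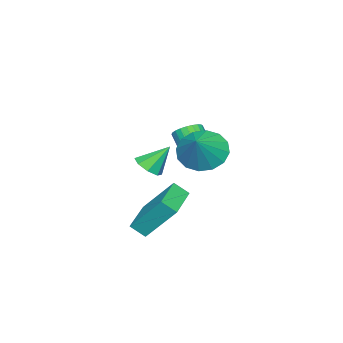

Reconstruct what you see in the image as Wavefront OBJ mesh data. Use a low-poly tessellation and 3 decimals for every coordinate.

v 2.008 2.323 3.285
v 2.546 1.517 2.881
v 3.132 2.577 4.275
v 2.703 1.95 2.592
v 2.673 2.482 2.488
v 2.465 2.972 2.598
v 2.135 3.288 2.892
v 1.77 3.346 3.291
v 1.469 3.129 3.689
v 1.313 2.696 3.978
v 1.342 2.163 4.081
v 1.55 1.673 3.971
v 1.881 1.357 3.677
v 2.245 1.3 3.278
v -0.329 -0.81 -2.091
v -0.154 -1.428 -1.565
v -0.486 0.515 -0.482
v -0.311 -0.103 0.044
v 1.591 -0.397 -2.244
v 1.766 -1.015 -1.718
v 1.434 0.928 -0.635
v 1.609 0.31 -0.109
v -2.938 -2.664 -0.621
v -2.316 -2.819 -0.251
v -3.422 -1.876 0.521
v -2.273 -2.345 -0.559
v -2.619 -2.059 -0.903
v -3.152 -2.126 -1.083
v -3.56 -2.509 -0.992
v -3.603 -2.982 -0.684
v -3.257 -3.269 -0.339
v -2.724 -3.201 -0.16
v 1.136 1.899 2.232
v 1.716 1.89 2.525
v 1.044 0.872 3.822
v 0.464 0.881 3.528
v 1.61 2.094 2.631
v 0.938 1.077 3.927
v 1.432 2.269 2.676
v 0.76 1.252 3.973
v 1.209 2.388 2.654
v 0.537 1.37 3.95
v 0.975 2.432 2.567
v 0.303 1.414 3.863
v 0.765 2.395 2.429
v 0.094 1.377 3.726
v 0.612 2.282 2.261
v -0.06 1.265 3.558
v 0.538 2.112 2.089
v -0.133 1.094 3.386
v 0.556 1.908 1.938
v -0.116 0.89 3.235
v 0.662 1.703 1.833
v -0.01 0.686 3.129
v 0.84 1.528 1.787
v 0.168 0.511 3.084
v 1.063 1.41 1.81
v 0.391 0.392 3.106
v 1.297 1.366 1.897
v 0.625 0.348 3.193
v 1.506 1.403 2.034
v 0.835 0.385 3.331
v 1.66 1.515 2.202
v 0.988 0.498 3.499
v 1.733 1.686 2.374
v 1.062 0.668 3.671
f 2 1 4
f 2 4 3
f 4 1 5
f 4 5 3
f 5 1 6
f 5 6 3
f 6 1 7
f 6 7 3
f 7 1 8
f 7 8 3
f 8 1 9
f 8 9 3
f 9 1 10
f 9 10 3
f 10 1 11
f 10 11 3
f 11 1 12
f 11 12 3
f 12 1 13
f 12 13 3
f 13 1 14
f 13 14 3
f 14 1 2
f 14 2 3
f 16 18 15
f 19 16 15
f 15 18 17
f 17 19 15
f 16 22 18
f 20 16 19
f 20 22 16
f 18 22 17
f 21 19 17
f 17 22 21
f 21 20 19
f 22 20 21
f 24 23 26
f 24 26 25
f 26 23 27
f 26 27 25
f 27 23 28
f 27 28 25
f 28 23 29
f 28 29 25
f 29 23 30
f 29 30 25
f 30 23 31
f 30 31 25
f 31 23 32
f 31 32 25
f 32 23 24
f 32 24 25
f 34 33 37
f 34 37 35
f 35 37 38
f 35 38 36
f 37 33 39
f 37 39 38
f 38 39 40
f 38 40 36
f 39 33 41
f 39 41 40
f 40 41 42
f 40 42 36
f 41 33 43
f 41 43 42
f 42 43 44
f 42 44 36
f 43 33 45
f 43 45 44
f 44 45 46
f 44 46 36
f 45 33 47
f 45 47 46
f 46 47 48
f 46 48 36
f 47 33 49
f 47 49 48
f 48 49 50
f 48 50 36
f 49 33 51
f 49 51 50
f 50 51 52
f 50 52 36
f 51 33 53
f 51 53 52
f 52 53 54
f 52 54 36
f 53 33 55
f 53 55 54
f 54 55 56
f 54 56 36
f 55 33 57
f 55 57 56
f 56 57 58
f 56 58 36
f 57 33 59
f 57 59 58
f 58 59 60
f 58 60 36
f 59 33 61
f 59 61 60
f 60 61 62
f 60 62 36
f 61 33 63
f 61 63 62
f 62 63 64
f 62 64 36
f 63 33 65
f 63 65 64
f 64 65 66
f 64 66 36
f 65 33 34
f 65 34 66
f 66 34 35
f 66 35 36



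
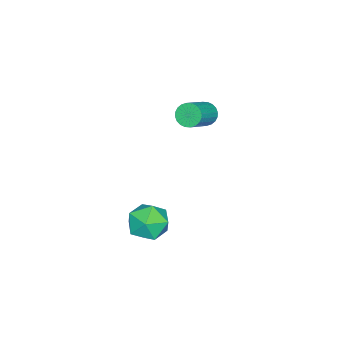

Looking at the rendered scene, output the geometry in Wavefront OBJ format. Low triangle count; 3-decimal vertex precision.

v -3.459 -2.731 0.696
v -3.066 -2.435 0.116
v -1.429 -2.593 1.145
v -1.821 -2.889 1.724
v -3.138 -2.191 0.268
v -1.501 -2.348 1.297
v -3.259 -2.029 0.485
v -1.622 -2.186 1.514
v -3.41 -1.974 0.734
v -1.773 -2.131 1.763
v -3.568 -2.034 0.977
v -1.931 -2.192 2.006
v -3.71 -2.2 1.178
v -2.073 -2.358 2.207
v -3.814 -2.448 1.304
v -2.177 -2.605 2.333
v -3.863 -2.738 1.339
v -2.226 -2.896 2.368
v -3.851 -3.027 1.275
v -2.214 -3.185 2.304
v -3.779 -3.272 1.123
v -2.142 -3.429 2.152
v -3.658 -3.434 0.906
v -2.021 -3.591 1.935
v -3.507 -3.489 0.657
v -1.87 -3.646 1.686
v -3.349 -3.428 0.414
v -1.712 -3.586 1.443
v -3.207 -3.262 0.213
v -1.57 -3.42 1.242
v -3.103 -3.015 0.087
v -1.466 -3.172 1.116
v -3.054 -2.724 0.052
v -1.417 -2.882 1.081
v 3.585 -1.376 -2.042
v 4.367 -1.74 -2.935
v 2.793 -3.22 -1.985
v 3.575 -3.584 -2.878
v 4.007 -3.317 -1.746
v 4.496 -2.177 -1.781
v 2.664 -2.783 -3.139
v 3.153 -1.643 -3.174
v 3.797 -2.609 -3.613
v 4.627 -2.939 -2.752
v 2.533 -2.021 -2.168
v 3.363 -2.351 -1.307
f 2 1 5
f 2 5 3
f 3 5 6
f 3 6 4
f 5 1 7
f 5 7 6
f 6 7 8
f 6 8 4
f 7 1 9
f 7 9 8
f 8 9 10
f 8 10 4
f 9 1 11
f 9 11 10
f 10 11 12
f 10 12 4
f 11 1 13
f 11 13 12
f 12 13 14
f 12 14 4
f 13 1 15
f 13 15 14
f 14 15 16
f 14 16 4
f 15 1 17
f 15 17 16
f 16 17 18
f 16 18 4
f 17 1 19
f 17 19 18
f 18 19 20
f 18 20 4
f 19 1 21
f 19 21 20
f 20 21 22
f 20 22 4
f 21 1 23
f 21 23 22
f 22 23 24
f 22 24 4
f 23 1 25
f 23 25 24
f 24 25 26
f 24 26 4
f 25 1 27
f 25 27 26
f 26 27 28
f 26 28 4
f 27 1 29
f 27 29 28
f 28 29 30
f 28 30 4
f 29 1 31
f 29 31 30
f 30 31 32
f 30 32 4
f 31 1 33
f 31 33 32
f 32 33 34
f 32 34 4
f 33 1 2
f 33 2 34
f 34 2 3
f 34 3 4
f 35 46 40
f 35 40 36
f 35 36 42
f 35 42 45
f 35 45 46
f 36 40 44
f 40 46 39
f 46 45 37
f 45 42 41
f 42 36 43
f 38 44 39
f 38 39 37
f 38 37 41
f 38 41 43
f 38 43 44
f 39 44 40
f 37 39 46
f 41 37 45
f 43 41 42
f 44 43 36



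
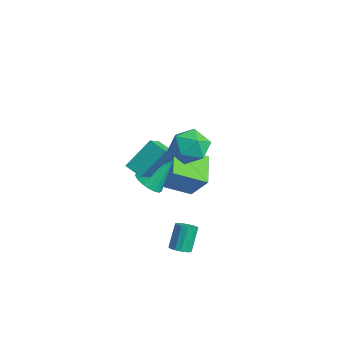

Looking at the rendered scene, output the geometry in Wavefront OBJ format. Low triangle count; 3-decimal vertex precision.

v -1.039 -2.853 -2.206
v -0.262 -3.255 -2.043
v -0.701 -1.587 -0.694
v -0.162 -2.949 -2.322
v -0.263 -2.621 -2.574
v -0.541 -2.346 -2.742
v -0.934 -2.187 -2.787
v -1.351 -2.18 -2.699
v -1.696 -2.328 -2.498
v -1.891 -2.596 -2.23
v -1.891 -2.922 -1.956
v -1.696 -3.233 -1.74
v -1.35 -3.457 -1.631
v -0.933 -3.542 -1.653
v -0.541 -3.469 -1.801
v 3.477 -3.397 -4.28
v 4.051 -3.298 -4.138
v 3.617 -2.684 -2.817
v 3.043 -2.783 -2.96
v 3.945 -3.022 -4.301
v 3.511 -2.408 -2.98
v 3.69 -2.865 -4.458
v 3.256 -2.251 -3.137
v 3.367 -2.877 -4.558
v 2.933 -2.263 -3.237
v 3.079 -3.054 -4.571
v 2.645 -2.44 -3.25
v 2.918 -3.34 -4.491
v 2.484 -2.726 -3.17
v 2.934 -3.644 -4.344
v 2.5 -3.03 -3.023
v 3.123 -3.87 -4.177
v 2.688 -3.256 -2.856
v 3.424 -3.945 -4.043
v 2.99 -3.331 -2.722
v 3.742 -3.847 -3.984
v 3.308 -3.233 -2.663
v 3.976 -3.605 -4.02
v 3.542 -2.991 -2.699
v 1.517 -1.398 2.217
v 2.635 -1.213 2.537
v 1.865 -3.267 2.083
v 2.983 -3.082 2.403
v 2.114 -2.928 3.183
v 1.899 -1.773 3.266
v 2.601 -2.707 1.354
v 2.386 -1.552 1.437
v 3.305 -2.022 2.004
v 3.004 -2.159 3.134
v 1.496 -2.321 1.486
v 1.195 -2.458 2.616
v 0.126 -4.215 0.173
v 0.929 -5.127 1.001
v 0.163 -2.846 1.645
v 0.966 -3.758 2.473
v 1.014 -3.802 -0.233
v 1.817 -4.714 0.595
v 1.051 -2.433 1.239
v 1.854 -3.345 2.067
v -2.988 -1.363 -4.085
v -4.585 -0.451 -3.273
v -2.456 0.455 -5.081
v -4.053 1.367 -4.269
v -2.007 -0.887 -2.691
v -3.604 0.025 -1.879
v -1.475 0.931 -3.687
v -3.072 1.843 -2.875
f 2 1 4
f 2 4 3
f 4 1 5
f 4 5 3
f 5 1 6
f 5 6 3
f 6 1 7
f 6 7 3
f 7 1 8
f 7 8 3
f 8 1 9
f 8 9 3
f 9 1 10
f 9 10 3
f 10 1 11
f 10 11 3
f 11 1 12
f 11 12 3
f 12 1 13
f 12 13 3
f 13 1 14
f 13 14 3
f 14 1 15
f 14 15 3
f 15 1 2
f 15 2 3
f 17 16 20
f 17 20 18
f 18 20 21
f 18 21 19
f 20 16 22
f 20 22 21
f 21 22 23
f 21 23 19
f 22 16 24
f 22 24 23
f 23 24 25
f 23 25 19
f 24 16 26
f 24 26 25
f 25 26 27
f 25 27 19
f 26 16 28
f 26 28 27
f 27 28 29
f 27 29 19
f 28 16 30
f 28 30 29
f 29 30 31
f 29 31 19
f 30 16 32
f 30 32 31
f 31 32 33
f 31 33 19
f 32 16 34
f 32 34 33
f 33 34 35
f 33 35 19
f 34 16 36
f 34 36 35
f 35 36 37
f 35 37 19
f 36 16 38
f 36 38 37
f 37 38 39
f 37 39 19
f 38 16 17
f 38 17 39
f 39 17 18
f 39 18 19
f 40 51 45
f 40 45 41
f 40 41 47
f 40 47 50
f 40 50 51
f 41 45 49
f 45 51 44
f 51 50 42
f 50 47 46
f 47 41 48
f 43 49 44
f 43 44 42
f 43 42 46
f 43 46 48
f 43 48 49
f 44 49 45
f 42 44 51
f 46 42 50
f 48 46 47
f 49 48 41
f 53 55 52
f 56 53 52
f 52 55 54
f 54 56 52
f 53 59 55
f 57 53 56
f 57 59 53
f 55 59 54
f 58 56 54
f 54 59 58
f 58 57 56
f 59 57 58
f 61 63 60
f 64 61 60
f 60 63 62
f 62 64 60
f 61 67 63
f 65 61 64
f 65 67 61
f 63 67 62
f 66 64 62
f 62 67 66
f 66 65 64
f 67 65 66



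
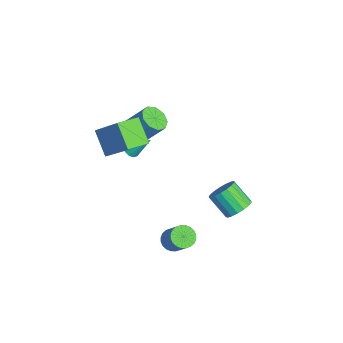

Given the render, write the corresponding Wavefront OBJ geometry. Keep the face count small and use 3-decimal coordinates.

v -2.773 -0.583 1.491
v -2.164 -0.985 1.53
v -1.639 -0.059 2.869
v -2.247 0.343 2.829
v -2.091 -0.593 1.23
v -1.566 0.333 2.568
v -2.336 -0.196 1.052
v -1.811 0.73 2.39
v -2.786 0.02 1.079
v -2.261 0.946 2.417
v -3.229 -0.047 1.299
v -2.704 0.879 2.637
v -3.459 -0.364 1.609
v -2.934 0.562 2.947
v -3.368 -0.784 1.863
v -2.842 0.142 3.202
v -2.998 -1.11 1.943
v -2.473 -0.184 3.282
v -2.523 -1.189 1.812
v -1.997 -0.263 3.15
v 1.938 0.173 -2.299
v 2.417 0.17 -2.676
v 3.282 0.424 -1.578
v 2.802 0.427 -1.201
v 2.356 0.4 -2.681
v 3.221 0.653 -1.583
v 2.231 0.595 -2.627
v 3.096 0.849 -1.53
v 2.062 0.726 -2.524
v 2.926 0.98 -1.426
v 1.873 0.773 -2.387
v 2.737 1.027 -1.289
v 1.694 0.729 -2.236
v 2.559 0.983 -1.138
v 1.553 0.6 -2.094
v 2.417 0.854 -0.997
v 1.47 0.406 -1.984
v 2.334 0.66 -0.887
v 1.458 0.176 -1.922
v 2.323 0.43 -0.824
v 1.519 -0.053 -1.917
v 2.384 0.2 -0.819
v 1.644 -0.249 -1.97
v 2.509 0.005 -0.873
v 1.814 -0.38 -2.074
v 2.678 -0.126 -0.976
v 2.003 -0.427 -2.211
v 2.867 -0.173 -1.113
v 2.181 -0.383 -2.362
v 3.046 -0.129 -1.264
v 2.323 -0.254 -2.503
v 3.187 0 -1.406
v 2.406 -0.06 -2.613
v 3.27 0.194 -1.516
v -3.87 -0.453 -0.738
v -3.454 -0.834 -0.601
v -3.37 0.393 0.098
v -3.342 -0.675 -0.829
v -3.37 -0.457 -1.033
v -3.533 -0.237 -1.158
v -3.786 -0.076 -1.17
v -4.061 -0.015 -1.067
v -4.285 -0.072 -0.875
v -4.398 -0.231 -0.647
v -4.369 -0.45 -0.443
v -4.207 -0.669 -0.318
v -3.954 -0.831 -0.305
v -3.678 -0.891 -0.409
v -0.85 -2.297 1.894
v -1.914 -2.532 2.882
v -1.317 -1.219 1.649
v -2.38 -1.453 2.636
v 0.28 -1.487 3.304
v -0.783 -1.721 4.291
v -0.186 -0.408 3.058
v -1.25 -0.643 4.046
v 0.286 3.723 -2.543
v 0.828 3.237 -2.408
v 0.036 2.612 -1.481
v -0.506 3.097 -1.617
v 0.89 3.499 -2.178
v 0.098 2.874 -1.251
v 0.813 3.813 -2.032
v 0.021 3.188 -1.105
v 0.616 4.105 -2.003
v -0.176 3.48 -1.076
v 0.343 4.311 -2.098
v -0.449 3.685 -1.171
v 0.058 4.381 -2.295
v -0.735 3.756 -1.368
v -0.176 4.301 -2.548
v -0.968 3.675 -1.622
v -0.304 4.088 -2.801
v -1.096 3.463 -1.874
v -0.296 3.791 -2.995
v -1.088 3.166 -2.068
v -0.155 3.479 -3.085
v -0.948 2.854 -2.158
v 0.087 3.223 -3.051
v -0.706 2.598 -2.124
v 0.374 3.081 -2.901
v -0.418 2.456 -1.974
v 0.642 3.086 -2.669
v -0.15 2.461 -1.742
f 2 1 5
f 2 5 3
f 3 5 6
f 3 6 4
f 5 1 7
f 5 7 6
f 6 7 8
f 6 8 4
f 7 1 9
f 7 9 8
f 8 9 10
f 8 10 4
f 9 1 11
f 9 11 10
f 10 11 12
f 10 12 4
f 11 1 13
f 11 13 12
f 12 13 14
f 12 14 4
f 13 1 15
f 13 15 14
f 14 15 16
f 14 16 4
f 15 1 17
f 15 17 16
f 16 17 18
f 16 18 4
f 17 1 19
f 17 19 18
f 18 19 20
f 18 20 4
f 19 1 2
f 19 2 20
f 20 2 3
f 20 3 4
f 22 21 25
f 22 25 23
f 23 25 26
f 23 26 24
f 25 21 27
f 25 27 26
f 26 27 28
f 26 28 24
f 27 21 29
f 27 29 28
f 28 29 30
f 28 30 24
f 29 21 31
f 29 31 30
f 30 31 32
f 30 32 24
f 31 21 33
f 31 33 32
f 32 33 34
f 32 34 24
f 33 21 35
f 33 35 34
f 34 35 36
f 34 36 24
f 35 21 37
f 35 37 36
f 36 37 38
f 36 38 24
f 37 21 39
f 37 39 38
f 38 39 40
f 38 40 24
f 39 21 41
f 39 41 40
f 40 41 42
f 40 42 24
f 41 21 43
f 41 43 42
f 42 43 44
f 42 44 24
f 43 21 45
f 43 45 44
f 44 45 46
f 44 46 24
f 45 21 47
f 45 47 46
f 46 47 48
f 46 48 24
f 47 21 49
f 47 49 48
f 48 49 50
f 48 50 24
f 49 21 51
f 49 51 50
f 50 51 52
f 50 52 24
f 51 21 53
f 51 53 52
f 52 53 54
f 52 54 24
f 53 21 22
f 53 22 54
f 54 22 23
f 54 23 24
f 56 55 58
f 56 58 57
f 58 55 59
f 58 59 57
f 59 55 60
f 59 60 57
f 60 55 61
f 60 61 57
f 61 55 62
f 61 62 57
f 62 55 63
f 62 63 57
f 63 55 64
f 63 64 57
f 64 55 65
f 64 65 57
f 65 55 66
f 65 66 57
f 66 55 67
f 66 67 57
f 67 55 68
f 67 68 57
f 68 55 56
f 68 56 57
f 70 72 69
f 73 70 69
f 69 72 71
f 71 73 69
f 70 76 72
f 74 70 73
f 74 76 70
f 72 76 71
f 75 73 71
f 71 76 75
f 75 74 73
f 76 74 75
f 78 77 81
f 78 81 79
f 79 81 82
f 79 82 80
f 81 77 83
f 81 83 82
f 82 83 84
f 82 84 80
f 83 77 85
f 83 85 84
f 84 85 86
f 84 86 80
f 85 77 87
f 85 87 86
f 86 87 88
f 86 88 80
f 87 77 89
f 87 89 88
f 88 89 90
f 88 90 80
f 89 77 91
f 89 91 90
f 90 91 92
f 90 92 80
f 91 77 93
f 91 93 92
f 92 93 94
f 92 94 80
f 93 77 95
f 93 95 94
f 94 95 96
f 94 96 80
f 95 77 97
f 95 97 96
f 96 97 98
f 96 98 80
f 97 77 99
f 97 99 98
f 98 99 100
f 98 100 80
f 99 77 101
f 99 101 100
f 100 101 102
f 100 102 80
f 101 77 103
f 101 103 102
f 102 103 104
f 102 104 80
f 103 77 78
f 103 78 104
f 104 78 79
f 104 79 80



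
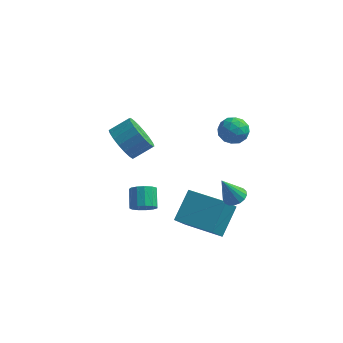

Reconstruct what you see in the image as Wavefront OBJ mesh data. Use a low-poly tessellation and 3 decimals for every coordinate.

v -0.697 2.602 -3.979
v -0.934 1.485 -2.68
v -0.376 4.016 -2.705
v -0.613 2.899 -1.406
v 1.393 2.141 -3.994
v 1.156 1.024 -2.695
v 1.714 3.555 -2.72
v 1.477 2.438 -1.421
v 1.882 2.568 -0.996
v 2.452 2.295 -0.845
v 1.298 2.152 0.456
v 2.483 2.589 -0.749
v 2.375 2.878 -0.709
v 2.155 3.097 -0.736
v 1.872 3.193 -0.822
v 1.592 3.147 -0.948
v 1.378 2.968 -1.085
v 1.279 2.697 -1.202
v 1.319 2.396 -1.272
v 1.487 2.135 -1.279
v 1.746 1.973 -1.221
v 2.037 1.947 -1.112
v 2.291 2.063 -0.976
v -2.716 2.07 -2.707
v -2.097 2.39 -2.844
v -2.406 3.291 -2.13
v -3.024 2.97 -1.993
v -2.355 2.521 -3.12
v -2.664 3.421 -2.406
v -2.728 2.508 -3.265
v -3.036 3.409 -2.551
v -3.097 2.356 -3.233
v -3.405 3.257 -2.519
v -3.344 2.113 -3.034
v -3.653 3.014 -2.32
v -3.393 1.857 -2.731
v -3.701 2.757 -2.017
v -3.226 1.668 -2.42
v -3.535 2.568 -1.706
v -2.897 1.606 -2.201
v -3.206 2.507 -1.487
v -2.511 1.692 -2.142
v -2.82 2.593 -1.428
v -2.19 1.898 -2.262
v -2.498 2.798 -1.548
v -2.035 2.158 -2.524
v -2.344 3.058 -1.81
v 0.794 3.105 3.534
v 1.235 3.796 3.344
v 1.945 2.464 3.876
v 2.386 3.155 3.686
v 1.878 3.152 4.356
v 1.166 3.548 4.145
v 2.014 2.712 3.075
v 1.302 3.108 2.864
v 1.989 3.553 3.06
v 1.904 3.825 3.852
v 1.276 2.435 3.368
v 1.191 2.707 4.16
v 0.913 3.506 3.409
v 2.267 2.754 3.811
v 1.968 2.752 4.205
v 2.227 3.158 4.093
v 0.873 3.361 3.88
v 1.132 3.767 3.768
v 1.51 3.388 4.363
v 2.048 2.493 3.452
v 2.307 2.899 3.34
v 0.953 3.102 3.127
v 1.212 3.508 3.015
v 1.67 2.872 2.857
v 1.615 3.77 3.131
v 2.292 3.394 3.332
v 2.073 3.133 2.973
v 1.655 3.366 2.848
v 1.566 3.93 3.596
v 2.243 3.553 3.797
v 1.944 3.551 4.191
v 1.526 3.784 4.067
v 2.009 3.787 3.429
v 0.937 2.707 3.423
v 1.614 2.33 3.624
v 1.654 2.476 3.153
v 1.236 2.709 3.029
v 0.888 2.866 3.888
v 1.565 2.49 4.089
v 1.525 2.894 4.372
v 1.107 3.127 4.247
v 1.171 2.473 3.791
v -4.281 3.35 0.934
v -3.591 2.529 0.808
v -2.709 3.169 1.46
v -3.399 3.99 1.586
v -3.504 2.802 0.422
v -2.622 3.442 1.074
v -3.57 3.183 0.137
v -2.689 3.824 0.79
v -3.778 3.598 0.011
v -2.896 4.238 0.663
v -4.085 3.964 0.067
v -3.203 4.604 0.719
v -4.431 4.207 0.295
v -3.549 4.848 0.947
v -4.747 4.281 0.649
v -3.865 4.922 1.302
v -4.971 4.171 1.06
v -4.089 4.811 1.712
v -5.058 3.898 1.446
v -4.176 4.538 2.098
v -4.991 3.516 1.73
v -4.11 4.157 2.383
v -4.784 3.102 1.857
v -3.902 3.742 2.509
v -4.477 2.736 1.801
v -3.595 3.376 2.453
v -4.131 2.492 1.573
v -3.249 3.133 2.225
v -3.815 2.418 1.218
v -2.933 3.059 1.871
f 2 4 1
f 5 2 1
f 1 4 3
f 3 5 1
f 2 8 4
f 6 2 5
f 6 8 2
f 4 8 3
f 7 5 3
f 3 8 7
f 7 6 5
f 8 6 7
f 10 9 12
f 10 12 11
f 12 9 13
f 12 13 11
f 13 9 14
f 13 14 11
f 14 9 15
f 14 15 11
f 15 9 16
f 15 16 11
f 16 9 17
f 16 17 11
f 17 9 18
f 17 18 11
f 18 9 19
f 18 19 11
f 19 9 20
f 19 20 11
f 20 9 21
f 20 21 11
f 21 9 22
f 21 22 11
f 22 9 23
f 22 23 11
f 23 9 10
f 23 10 11
f 25 24 28
f 25 28 26
f 26 28 29
f 26 29 27
f 28 24 30
f 28 30 29
f 29 30 31
f 29 31 27
f 30 24 32
f 30 32 31
f 31 32 33
f 31 33 27
f 32 24 34
f 32 34 33
f 33 34 35
f 33 35 27
f 34 24 36
f 34 36 35
f 35 36 37
f 35 37 27
f 36 24 38
f 36 38 37
f 37 38 39
f 37 39 27
f 38 24 40
f 38 40 39
f 39 40 41
f 39 41 27
f 40 24 42
f 40 42 41
f 41 42 43
f 41 43 27
f 42 24 44
f 42 44 43
f 43 44 45
f 43 45 27
f 44 24 46
f 44 46 45
f 45 46 47
f 45 47 27
f 46 24 25
f 46 25 47
f 47 25 26
f 47 26 27
f 48 85 64
f 85 59 88
f 64 88 53
f 85 88 64
f 48 64 60
f 64 53 65
f 60 65 49
f 64 65 60
f 48 60 69
f 60 49 70
f 69 70 55
f 60 70 69
f 48 69 81
f 69 55 84
f 81 84 58
f 69 84 81
f 48 81 85
f 81 58 89
f 85 89 59
f 81 89 85
f 49 65 76
f 65 53 79
f 76 79 57
f 65 79 76
f 53 88 66
f 88 59 87
f 66 87 52
f 88 87 66
f 59 89 86
f 89 58 82
f 86 82 50
f 89 82 86
f 58 84 83
f 84 55 71
f 83 71 54
f 84 71 83
f 55 70 75
f 70 49 72
f 75 72 56
f 70 72 75
f 51 77 63
f 77 57 78
f 63 78 52
f 77 78 63
f 51 63 61
f 63 52 62
f 61 62 50
f 63 62 61
f 51 61 68
f 61 50 67
f 68 67 54
f 61 67 68
f 51 68 73
f 68 54 74
f 73 74 56
f 68 74 73
f 51 73 77
f 73 56 80
f 77 80 57
f 73 80 77
f 52 78 66
f 78 57 79
f 66 79 53
f 78 79 66
f 50 62 86
f 62 52 87
f 86 87 59
f 62 87 86
f 54 67 83
f 67 50 82
f 83 82 58
f 67 82 83
f 56 74 75
f 74 54 71
f 75 71 55
f 74 71 75
f 57 80 76
f 80 56 72
f 76 72 49
f 80 72 76
f 91 90 94
f 91 94 92
f 92 94 95
f 92 95 93
f 94 90 96
f 94 96 95
f 95 96 97
f 95 97 93
f 96 90 98
f 96 98 97
f 97 98 99
f 97 99 93
f 98 90 100
f 98 100 99
f 99 100 101
f 99 101 93
f 100 90 102
f 100 102 101
f 101 102 103
f 101 103 93
f 102 90 104
f 102 104 103
f 103 104 105
f 103 105 93
f 104 90 106
f 104 106 105
f 105 106 107
f 105 107 93
f 106 90 108
f 106 108 107
f 107 108 109
f 107 109 93
f 108 90 110
f 108 110 109
f 109 110 111
f 109 111 93
f 110 90 112
f 110 112 111
f 111 112 113
f 111 113 93
f 112 90 114
f 112 114 113
f 113 114 115
f 113 115 93
f 114 90 116
f 114 116 115
f 115 116 117
f 115 117 93
f 116 90 118
f 116 118 117
f 117 118 119
f 117 119 93
f 118 90 91
f 118 91 119
f 119 91 92
f 119 92 93



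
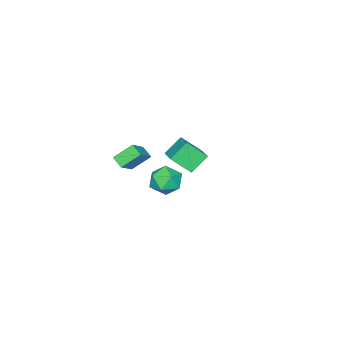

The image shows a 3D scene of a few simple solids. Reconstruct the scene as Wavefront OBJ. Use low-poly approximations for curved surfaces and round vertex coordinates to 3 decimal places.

v 3.734 3.094 0.211
v 4.654 2.498 0.344
v 2.746 1.642 0.536
v 3.666 1.046 0.669
v 3.395 1.816 1.412
v 4.005 2.714 1.211
v 3.395 1.426 -0.331
v 4.005 2.324 -0.532
v 4.444 1.467 0.009
v 4.444 1.708 1.087
v 2.956 2.432 -0.207
v 2.956 2.673 0.871
v -4.798 -3.432 -2.735
v -3.514 -1.974 -1.936
v -5.435 -2.259 -3.851
v -4.152 -0.801 -3.053
v -3.668 -3.839 -3.807
v -2.385 -2.381 -3.009
v -4.306 -2.666 -4.924
v -3.022 -1.208 -4.125
v 1.377 -2.368 -1.849
v 1.183 -3.14 -1.409
v 0.476 -1.592 -0.887
v 0.281 -2.364 -0.447
v 2.679 -2.116 -0.833
v 2.484 -2.888 -0.393
v 1.777 -1.34 0.129
v 1.583 -2.112 0.569
f 1 12 6
f 1 6 2
f 1 2 8
f 1 8 11
f 1 11 12
f 2 6 10
f 6 12 5
f 12 11 3
f 11 8 7
f 8 2 9
f 4 10 5
f 4 5 3
f 4 3 7
f 4 7 9
f 4 9 10
f 5 10 6
f 3 5 12
f 7 3 11
f 9 7 8
f 10 9 2
f 14 16 13
f 17 14 13
f 13 16 15
f 15 17 13
f 14 20 16
f 18 14 17
f 18 20 14
f 16 20 15
f 19 17 15
f 15 20 19
f 19 18 17
f 20 18 19
f 22 24 21
f 25 22 21
f 21 24 23
f 23 25 21
f 22 28 24
f 26 22 25
f 26 28 22
f 24 28 23
f 27 25 23
f 23 28 27
f 27 26 25
f 28 26 27



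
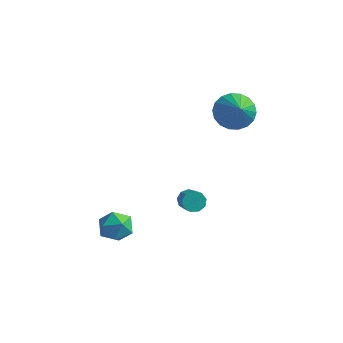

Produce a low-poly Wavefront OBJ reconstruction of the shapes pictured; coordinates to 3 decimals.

v -3.898 -1.511 -3.085
v -3.063 -1.101 -2.914
v -3.617 -2.539 -1.986
v -2.782 -2.129 -1.815
v -3.584 -1.678 -1.595
v -3.758 -1.042 -2.275
v -2.922 -2.598 -2.625
v -3.096 -1.962 -3.305
v -2.46 -1.772 -2.63
v -2.869 -1.204 -1.994
v -3.811 -2.436 -2.906
v -4.22 -1.868 -2.27
v -1.668 2.324 -2.903
v -1.172 2.522 -3.197
v -0.515 1.833 -2.551
v -1.012 1.636 -2.257
v -1.246 2.763 -2.865
v -0.589 2.074 -2.219
v -1.518 2.799 -2.55
v -0.861 2.11 -1.904
v -1.86 2.612 -2.401
v -1.204 1.924 -1.755
v -2.113 2.291 -2.486
v -1.456 1.603 -1.84
v -2.157 1.986 -2.767
v -1.5 1.297 -2.121
v -1.973 1.838 -3.111
v -1.316 1.15 -2.465
v -1.646 1.919 -3.358
v -0.989 1.23 -2.712
v -1.33 2.189 -3.392
v -0.673 1.5 -2.746
v -0.014 3.724 3.363
v 0.473 3.221 2.567
v 0.834 2.716 4.517
v 0.768 3.578 2.662
v 0.907 3.963 2.896
v 0.864 4.301 3.222
v 0.648 4.524 3.577
v 0.3 4.589 3.889
v -0.11 4.483 4.097
v -0.5 4.226 4.16
v -0.795 3.87 4.065
v -0.934 3.485 3.831
v -0.892 3.147 3.504
v -0.675 2.923 3.15
v -0.327 2.858 2.838
v 0.083 2.965 2.63
f 1 12 6
f 1 6 2
f 1 2 8
f 1 8 11
f 1 11 12
f 2 6 10
f 6 12 5
f 12 11 3
f 11 8 7
f 8 2 9
f 4 10 5
f 4 5 3
f 4 3 7
f 4 7 9
f 4 9 10
f 5 10 6
f 3 5 12
f 7 3 11
f 9 7 8
f 10 9 2
f 14 13 17
f 14 17 15
f 15 17 18
f 15 18 16
f 17 13 19
f 17 19 18
f 18 19 20
f 18 20 16
f 19 13 21
f 19 21 20
f 20 21 22
f 20 22 16
f 21 13 23
f 21 23 22
f 22 23 24
f 22 24 16
f 23 13 25
f 23 25 24
f 24 25 26
f 24 26 16
f 25 13 27
f 25 27 26
f 26 27 28
f 26 28 16
f 27 13 29
f 27 29 28
f 28 29 30
f 28 30 16
f 29 13 31
f 29 31 30
f 30 31 32
f 30 32 16
f 31 13 14
f 31 14 32
f 32 14 15
f 32 15 16
f 34 33 36
f 34 36 35
f 36 33 37
f 36 37 35
f 37 33 38
f 37 38 35
f 38 33 39
f 38 39 35
f 39 33 40
f 39 40 35
f 40 33 41
f 40 41 35
f 41 33 42
f 41 42 35
f 42 33 43
f 42 43 35
f 43 33 44
f 43 44 35
f 44 33 45
f 44 45 35
f 45 33 46
f 45 46 35
f 46 33 47
f 46 47 35
f 47 33 48
f 47 48 35
f 48 33 34
f 48 34 35



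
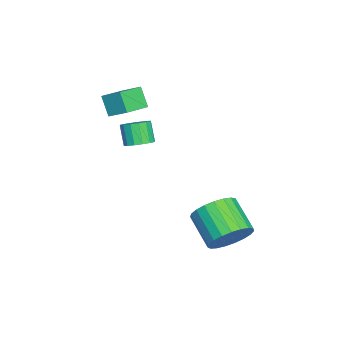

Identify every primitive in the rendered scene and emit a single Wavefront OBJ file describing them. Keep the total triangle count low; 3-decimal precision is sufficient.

v -1.908 -2.106 0.507
v -1.29 -2.227 0.835
v -1.854 -2.494 1.801
v -2.472 -2.374 1.473
v -1.36 -1.871 0.893
v -1.924 -2.138 1.858
v -1.577 -1.578 0.847
v -2.141 -1.845 1.812
v -1.883 -1.426 0.71
v -2.447 -1.694 1.676
v -2.195 -1.457 0.519
v -2.759 -1.724 1.485
v -2.43 -1.662 0.325
v -2.995 -1.929 1.29
v -2.526 -1.986 0.179
v -3.09 -2.253 1.145
v -2.456 -2.342 0.122
v -3.02 -2.609 1.087
v -2.239 -2.635 0.168
v -2.803 -2.902 1.133
v -1.933 -2.786 0.304
v -2.497 -3.054 1.27
v -1.621 -2.756 0.495
v -2.185 -3.023 1.461
v -1.385 -2.551 0.69
v -1.95 -2.818 1.655
v 2.535 2.507 -1.949
v 3.289 2.205 -1.222
v 2.039 1.291 -0.305
v 1.285 1.593 -1.031
v 3.136 2.593 -1.043
v 1.886 1.679 -0.126
v 2.88 2.966 -1.022
v 1.629 2.051 -0.105
v 2.563 3.259 -1.16
v 1.313 2.345 -0.243
v 2.242 3.423 -1.435
v 0.992 2.509 -0.518
v 1.972 3.428 -1.799
v 0.721 2.514 -0.882
v 1.799 3.274 -2.188
v 0.548 2.36 -1.271
v 1.753 2.987 -2.536
v 0.503 2.073 -1.619
v 1.842 2.618 -2.783
v 0.592 1.703 -1.866
v 2.052 2.229 -2.885
v 0.801 1.315 -1.968
v 2.345 1.888 -2.825
v 1.094 0.974 -1.908
v 2.67 1.655 -2.614
v 1.42 0.74 -1.697
v 2.973 1.568 -2.288
v 1.723 0.654 -1.371
v 3.2 1.644 -1.903
v 1.949 0.73 -0.986
v 3.312 1.87 -1.526
v 2.061 0.955 -0.609
v -2.263 -3.839 3.258
v -1.865 -2.944 3.861
v -3.424 -3.095 2.919
v -3.027 -2.2 3.522
v -1.733 -3.44 2.318
v -1.336 -2.545 2.921
v -2.895 -2.696 1.979
v -2.497 -1.801 2.582
f 2 1 5
f 2 5 3
f 3 5 6
f 3 6 4
f 5 1 7
f 5 7 6
f 6 7 8
f 6 8 4
f 7 1 9
f 7 9 8
f 8 9 10
f 8 10 4
f 9 1 11
f 9 11 10
f 10 11 12
f 10 12 4
f 11 1 13
f 11 13 12
f 12 13 14
f 12 14 4
f 13 1 15
f 13 15 14
f 14 15 16
f 14 16 4
f 15 1 17
f 15 17 16
f 16 17 18
f 16 18 4
f 17 1 19
f 17 19 18
f 18 19 20
f 18 20 4
f 19 1 21
f 19 21 20
f 20 21 22
f 20 22 4
f 21 1 23
f 21 23 22
f 22 23 24
f 22 24 4
f 23 1 25
f 23 25 24
f 24 25 26
f 24 26 4
f 25 1 2
f 25 2 26
f 26 2 3
f 26 3 4
f 28 27 31
f 28 31 29
f 29 31 32
f 29 32 30
f 31 27 33
f 31 33 32
f 32 33 34
f 32 34 30
f 33 27 35
f 33 35 34
f 34 35 36
f 34 36 30
f 35 27 37
f 35 37 36
f 36 37 38
f 36 38 30
f 37 27 39
f 37 39 38
f 38 39 40
f 38 40 30
f 39 27 41
f 39 41 40
f 40 41 42
f 40 42 30
f 41 27 43
f 41 43 42
f 42 43 44
f 42 44 30
f 43 27 45
f 43 45 44
f 44 45 46
f 44 46 30
f 45 27 47
f 45 47 46
f 46 47 48
f 46 48 30
f 47 27 49
f 47 49 48
f 48 49 50
f 48 50 30
f 49 27 51
f 49 51 50
f 50 51 52
f 50 52 30
f 51 27 53
f 51 53 52
f 52 53 54
f 52 54 30
f 53 27 55
f 53 55 54
f 54 55 56
f 54 56 30
f 55 27 57
f 55 57 56
f 56 57 58
f 56 58 30
f 57 27 28
f 57 28 58
f 58 28 29
f 58 29 30
f 60 62 59
f 63 60 59
f 59 62 61
f 61 63 59
f 60 66 62
f 64 60 63
f 64 66 60
f 62 66 61
f 65 63 61
f 61 66 65
f 65 64 63
f 66 64 65



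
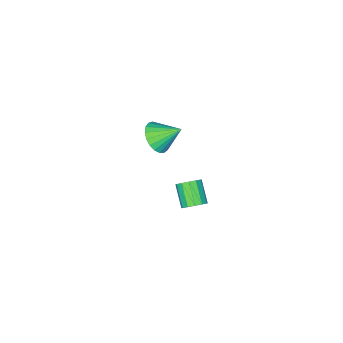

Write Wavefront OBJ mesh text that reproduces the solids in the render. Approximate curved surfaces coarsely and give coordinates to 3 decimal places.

v -2.984 0.791 -3.478
v -2.358 0.594 -3.342
v -2.85 -0.367 -2.466
v -3.476 -0.171 -2.602
v -2.442 0.865 -3.092
v -2.933 -0.097 -2.216
v -2.697 1.111 -2.965
v -3.188 0.15 -2.089
v -3.044 1.256 -3
v -3.535 0.295 -2.124
v -3.372 1.254 -3.187
v -3.863 0.292 -2.311
v -3.577 1.104 -3.467
v -4.068 0.142 -2.591
v -3.593 0.854 -3.75
v -4.085 -0.107 -2.874
v -3.417 0.585 -3.946
v -3.908 -0.376 -3.071
v -3.103 0.381 -3.994
v -3.594 -0.58 -3.119
v -2.751 0.307 -3.878
v -3.243 -0.655 -3.003
v -2.474 0.386 -3.635
v -2.965 -0.575 -2.76
v -1.091 0.163 3.237
v -0.285 0.52 3.464
v -1.769 1.117 4.143
v -0.385 0.732 3.166
v -0.606 0.846 2.881
v -0.911 0.842 2.658
v -1.247 0.72 2.534
v -1.557 0.502 2.532
v -1.786 0.226 2.652
v -1.894 -0.062 2.873
v -1.864 -0.31 3.157
v -1.7 -0.477 3.454
v -1.431 -0.533 3.714
v -1.103 -0.468 3.892
v -0.773 -0.295 3.956
v -0.498 -0.042 3.896
v -0.326 0.246 3.722
f 2 1 5
f 2 5 3
f 3 5 6
f 3 6 4
f 5 1 7
f 5 7 6
f 6 7 8
f 6 8 4
f 7 1 9
f 7 9 8
f 8 9 10
f 8 10 4
f 9 1 11
f 9 11 10
f 10 11 12
f 10 12 4
f 11 1 13
f 11 13 12
f 12 13 14
f 12 14 4
f 13 1 15
f 13 15 14
f 14 15 16
f 14 16 4
f 15 1 17
f 15 17 16
f 16 17 18
f 16 18 4
f 17 1 19
f 17 19 18
f 18 19 20
f 18 20 4
f 19 1 21
f 19 21 20
f 20 21 22
f 20 22 4
f 21 1 23
f 21 23 22
f 22 23 24
f 22 24 4
f 23 1 2
f 23 2 24
f 24 2 3
f 24 3 4
f 26 25 28
f 26 28 27
f 28 25 29
f 28 29 27
f 29 25 30
f 29 30 27
f 30 25 31
f 30 31 27
f 31 25 32
f 31 32 27
f 32 25 33
f 32 33 27
f 33 25 34
f 33 34 27
f 34 25 35
f 34 35 27
f 35 25 36
f 35 36 27
f 36 25 37
f 36 37 27
f 37 25 38
f 37 38 27
f 38 25 39
f 38 39 27
f 39 25 40
f 39 40 27
f 40 25 41
f 40 41 27
f 41 25 26
f 41 26 27

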